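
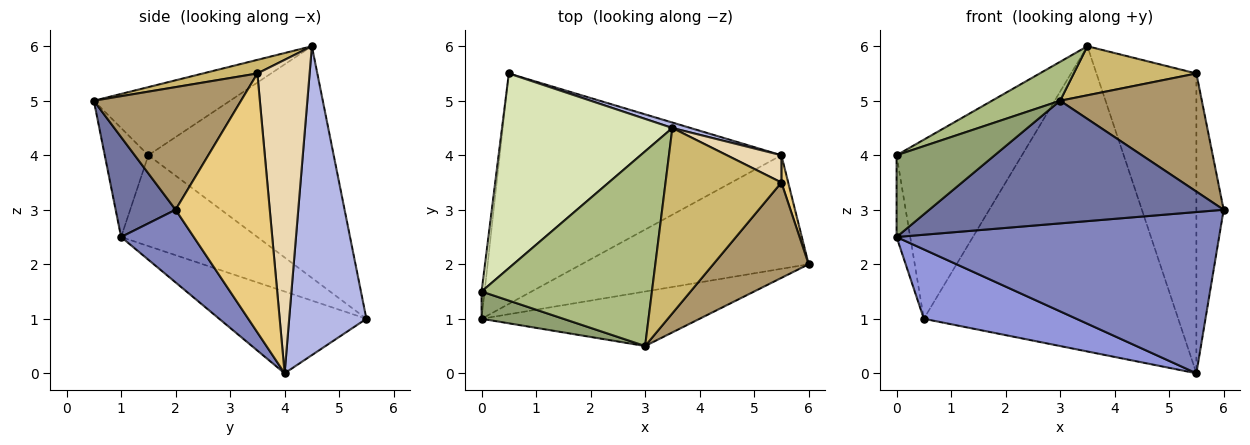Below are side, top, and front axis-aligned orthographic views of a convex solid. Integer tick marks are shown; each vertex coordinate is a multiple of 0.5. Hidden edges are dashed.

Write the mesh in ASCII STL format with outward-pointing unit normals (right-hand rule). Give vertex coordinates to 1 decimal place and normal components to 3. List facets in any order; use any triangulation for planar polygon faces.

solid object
 facet normal 0.183 -0.898 -0.399
  outer loop
   vertex 3.0 0.5 5.0
   vertex 0.0 1.0 2.5
   vertex 6.0 2.0 3.0
  endloop
 endfacet
 facet normal 0.181 -0.804 -0.566
  outer loop
   vertex 5.5 4.0 0.0
   vertex 6.0 2.0 3.0
   vertex 0.0 1.0 2.5
  endloop
 endfacet
 facet normal -0.268 -0.278 -0.923
  outer loop
   vertex 5.5 4.0 0.0
   vertex 0.0 1.0 2.5
   vertex 0.5 5.5 1.0
  endloop
 endfacet
 facet normal 0.290 0.957 0.017
  outer loop
   vertex 5.5 4.0 0.0
   vertex 0.5 5.5 1.0
   vertex 3.5 4.5 6.0
  endloop
 endfacet
 facet normal -0.389 -0.874 0.291
  outer loop
   vertex 0.0 1.5 4.0
   vertex 0.0 1.0 2.5
   vertex 3.0 0.5 5.0
  endloop
 endfacet
 facet normal -0.365 -0.183 0.913
  outer loop
   vertex 0.0 1.5 4.0
   vertex 3.0 0.5 5.0
   vertex 3.5 4.5 6.0
  endloop
 endfacet
 facet normal -0.994 0.099 -0.033
  outer loop
   vertex 0.0 1.5 4.0
   vertex 0.5 5.5 1.0
   vertex 0.0 1.0 2.5
  endloop
 endfacet
 facet normal -0.707 0.479 0.520
  outer loop
   vertex 0.0 1.5 4.0
   vertex 3.5 4.5 6.0
   vertex 0.5 5.5 1.0
  endloop
 endfacet
 facet normal 0.628 -0.605 0.489
  outer loop
   vertex 5.5 3.5 5.5
   vertex 3.0 0.5 5.0
   vertex 6.0 2.0 3.0
  endloop
 endfacet
 facet normal 0.113 -0.254 0.961
  outer loop
   vertex 5.5 3.5 5.5
   vertex 3.5 4.5 6.0
   vertex 3.0 0.5 5.0
  endloop
 endfacet
 facet normal 0.960 0.278 0.025
  outer loop
   vertex 5.5 3.5 5.5
   vertex 6.0 2.0 3.0
   vertex 5.5 4.0 0.0
  endloop
 endfacet
 facet normal 0.462 0.883 0.080
  outer loop
   vertex 5.5 3.5 5.5
   vertex 5.5 4.0 0.0
   vertex 3.5 4.5 6.0
  endloop
 endfacet
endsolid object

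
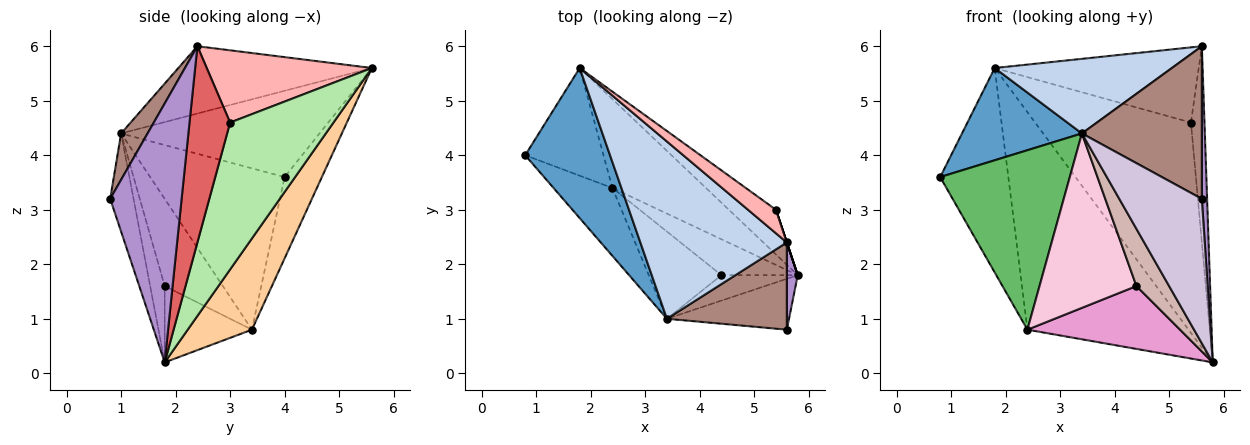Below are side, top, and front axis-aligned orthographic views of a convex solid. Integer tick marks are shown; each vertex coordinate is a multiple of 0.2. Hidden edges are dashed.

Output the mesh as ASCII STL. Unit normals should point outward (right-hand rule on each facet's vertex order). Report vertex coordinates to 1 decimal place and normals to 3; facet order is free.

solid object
 facet normal -0.655 -0.396 0.644
  outer loop
   vertex 3.4 1.0 4.4
   vertex 1.8 5.6 5.6
   vertex 0.8 4.0 3.6
  endloop
 endfacet
 facet normal -0.390 -0.357 0.849
  outer loop
   vertex 3.4 1.0 4.4
   vertex 5.6 2.4 6.0
   vertex 1.8 5.6 5.6
  endloop
 endfacet
 facet normal -0.435 0.797 -0.419
  outer loop
   vertex 2.4 3.4 0.8
   vertex 0.8 4.0 3.6
   vertex 1.8 5.6 5.6
  endloop
 endfacet
 facet normal 0.346 0.869 -0.355
  outer loop
   vertex 2.4 3.4 0.8
   vertex 1.8 5.6 5.6
   vertex 5.8 1.8 0.2
  endloop
 endfacet
 facet normal -0.696 -0.671 -0.254
  outer loop
   vertex 2.4 3.4 0.8
   vertex 3.4 1.0 4.4
   vertex 0.8 4.0 3.6
  endloop
 endfacet
 facet normal 0.544 0.821 -0.174
  outer loop
   vertex 5.4 3.0 4.6
   vertex 5.8 1.8 0.2
   vertex 1.8 5.6 5.6
  endloop
 endfacet
 facet normal 0.949 0.316 0.000
  outer loop
   vertex 5.4 3.0 4.6
   vertex 5.6 2.4 6.0
   vertex 5.8 1.8 0.2
  endloop
 endfacet
 facet normal 0.611 0.755 0.236
  outer loop
   vertex 5.4 3.0 4.6
   vertex 1.8 5.6 5.6
   vertex 5.6 2.4 6.0
  endloop
 endfacet
 facet normal 0.996 -0.073 0.042
  outer loop
   vertex 5.6 0.8 3.2
   vertex 5.8 1.8 0.2
   vertex 5.6 2.4 6.0
  endloop
 endfacet
 facet normal -0.258 -0.911 -0.321
  outer loop
   vertex 5.6 0.8 3.2
   vertex 3.4 1.0 4.4
   vertex 5.8 1.8 0.2
  endloop
 endfacet
 facet normal 0.188 -0.853 0.487
  outer loop
   vertex 5.6 0.8 3.2
   vertex 5.6 2.4 6.0
   vertex 3.4 1.0 4.4
  endloop
 endfacet
 facet normal -0.376 -0.847 -0.376
  outer loop
   vertex 4.4 1.8 1.6
   vertex 5.8 1.8 0.2
   vertex 3.4 1.0 4.4
  endloop
 endfacet
 facet normal -0.444 -0.778 -0.444
  outer loop
   vertex 4.4 1.8 1.6
   vertex 2.4 3.4 0.8
   vertex 5.8 1.8 0.2
  endloop
 endfacet
 facet normal -0.473 -0.788 -0.394
  outer loop
   vertex 4.4 1.8 1.6
   vertex 3.4 1.0 4.4
   vertex 2.4 3.4 0.8
  endloop
 endfacet
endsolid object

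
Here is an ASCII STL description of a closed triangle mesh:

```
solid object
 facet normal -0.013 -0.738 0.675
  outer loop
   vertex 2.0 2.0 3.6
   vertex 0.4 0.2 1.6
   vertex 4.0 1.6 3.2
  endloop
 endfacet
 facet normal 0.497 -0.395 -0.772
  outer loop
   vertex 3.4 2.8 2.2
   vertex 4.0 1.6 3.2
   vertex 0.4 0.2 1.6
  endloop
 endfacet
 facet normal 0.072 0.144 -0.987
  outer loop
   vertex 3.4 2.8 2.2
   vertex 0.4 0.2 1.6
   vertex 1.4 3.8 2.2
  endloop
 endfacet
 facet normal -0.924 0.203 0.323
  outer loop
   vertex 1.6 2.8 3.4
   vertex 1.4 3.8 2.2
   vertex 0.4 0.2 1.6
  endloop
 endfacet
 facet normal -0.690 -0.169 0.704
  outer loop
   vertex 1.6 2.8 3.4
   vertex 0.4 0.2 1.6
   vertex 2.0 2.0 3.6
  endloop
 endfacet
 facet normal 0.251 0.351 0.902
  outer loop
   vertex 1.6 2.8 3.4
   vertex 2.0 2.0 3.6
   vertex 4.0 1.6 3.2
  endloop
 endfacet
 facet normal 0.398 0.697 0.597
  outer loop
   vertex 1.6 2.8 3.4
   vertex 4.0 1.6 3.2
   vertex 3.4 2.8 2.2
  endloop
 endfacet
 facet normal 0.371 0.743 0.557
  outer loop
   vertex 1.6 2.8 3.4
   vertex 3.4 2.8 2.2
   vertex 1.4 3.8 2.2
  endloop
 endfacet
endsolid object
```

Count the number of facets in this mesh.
8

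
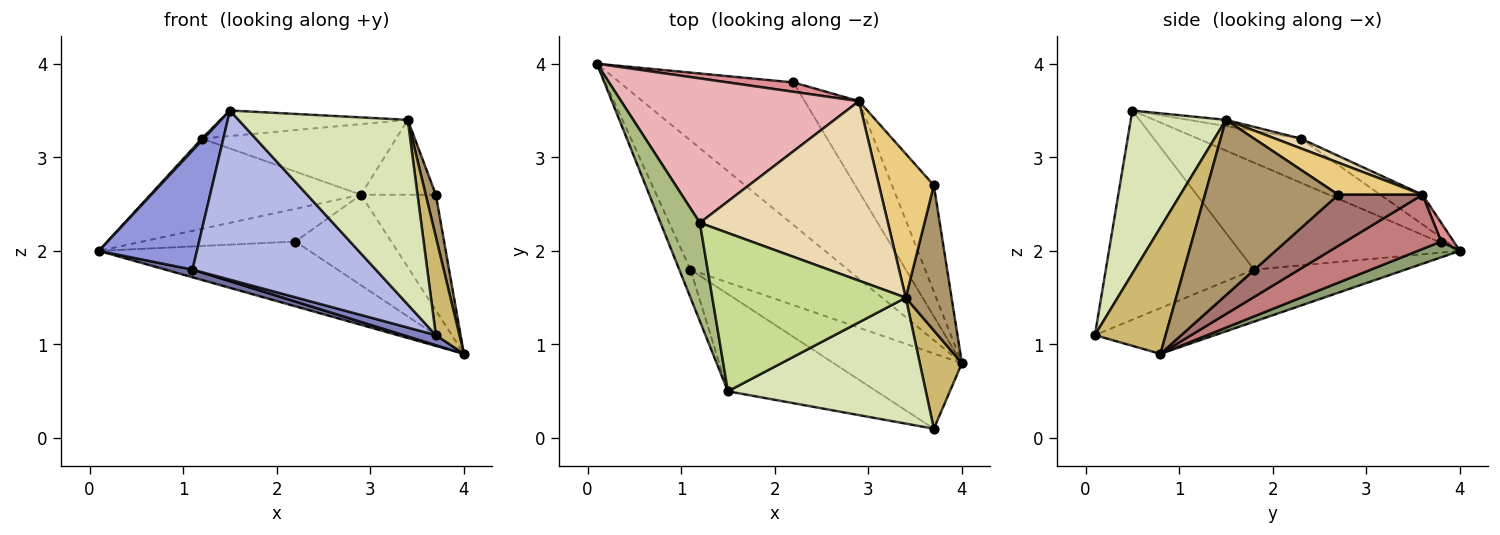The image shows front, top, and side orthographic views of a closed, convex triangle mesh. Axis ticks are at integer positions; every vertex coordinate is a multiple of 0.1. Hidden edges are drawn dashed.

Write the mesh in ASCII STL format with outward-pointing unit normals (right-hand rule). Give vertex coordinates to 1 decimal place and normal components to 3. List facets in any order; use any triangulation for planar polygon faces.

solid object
 facet normal -0.314 -0.056 -0.948
  outer loop
   vertex 1.1 1.8 1.8
   vertex 0.1 4.0 2.0
   vertex 4.0 0.8 0.9
  endloop
 endfacet
 facet normal -0.333 -0.124 -0.935
  outer loop
   vertex 1.1 1.8 1.8
   vertex 4.0 0.8 0.9
   vertex 3.7 0.1 1.1
  endloop
 endfacet
 facet normal -0.909 -0.405 -0.095
  outer loop
   vertex 1.1 1.8 1.8
   vertex 1.5 0.5 3.5
   vertex 0.1 4.0 2.0
  endloop
 endfacet
 facet normal -0.574 -0.710 -0.408
  outer loop
   vertex 1.1 1.8 1.8
   vertex 3.7 0.1 1.1
   vertex 1.5 0.5 3.5
  endloop
 endfacet
 facet normal 0.082 0.412 -0.907
  outer loop
   vertex 2.2 3.8 2.1
   vertex 4.0 0.8 0.9
   vertex 0.1 4.0 2.0
  endloop
 endfacet
 facet normal -0.747 -0.014 0.665
  outer loop
   vertex 1.2 2.3 3.2
   vertex 0.1 4.0 2.0
   vertex 1.5 0.5 3.5
  endloop
 endfacet
 facet normal -0.032 0.159 0.987
  outer loop
   vertex 3.4 1.5 3.4
   vertex 1.2 2.3 3.2
   vertex 1.5 0.5 3.5
  endloop
 endfacet
 facet normal 0.421 -0.749 0.511
  outer loop
   vertex 3.4 1.5 3.4
   vertex 1.5 0.5 3.5
   vertex 3.7 0.1 1.1
  endloop
 endfacet
 facet normal 0.965 -0.073 0.252
  outer loop
   vertex 3.4 1.5 3.4
   vertex 4.0 0.8 0.9
   vertex 3.7 2.7 2.6
  endloop
 endfacet
 facet normal 0.905 -0.302 0.302
  outer loop
   vertex 3.4 1.5 3.4
   vertex 3.7 0.1 1.1
   vertex 4.0 0.8 0.9
  endloop
 endfacet
 facet normal 0.461 0.410 0.787
  outer loop
   vertex 2.9 3.6 2.6
   vertex 3.4 1.5 3.4
   vertex 3.7 2.7 2.6
  endloop
 endfacet
 facet normal 0.048 0.366 0.929
  outer loop
   vertex 2.9 3.6 2.6
   vertex 1.2 2.3 3.2
   vertex 3.4 1.5 3.4
  endloop
 endfacet
 facet normal 0.638 0.567 -0.521
  outer loop
   vertex 2.9 3.6 2.6
   vertex 3.7 2.7 2.6
   vertex 4.0 0.8 0.9
  endloop
 endfacet
 facet normal 0.577 0.577 -0.577
  outer loop
   vertex 2.9 3.6 2.6
   vertex 4.0 0.8 0.9
   vertex 2.2 3.8 2.1
  endloop
 endfacet
 facet normal 0.078 0.959 0.274
  outer loop
   vertex 2.9 3.6 2.6
   vertex 2.2 3.8 2.1
   vertex 0.1 4.0 2.0
  endloop
 endfacet
 facet normal -0.105 0.527 0.843
  outer loop
   vertex 2.9 3.6 2.6
   vertex 0.1 4.0 2.0
   vertex 1.2 2.3 3.2
  endloop
 endfacet
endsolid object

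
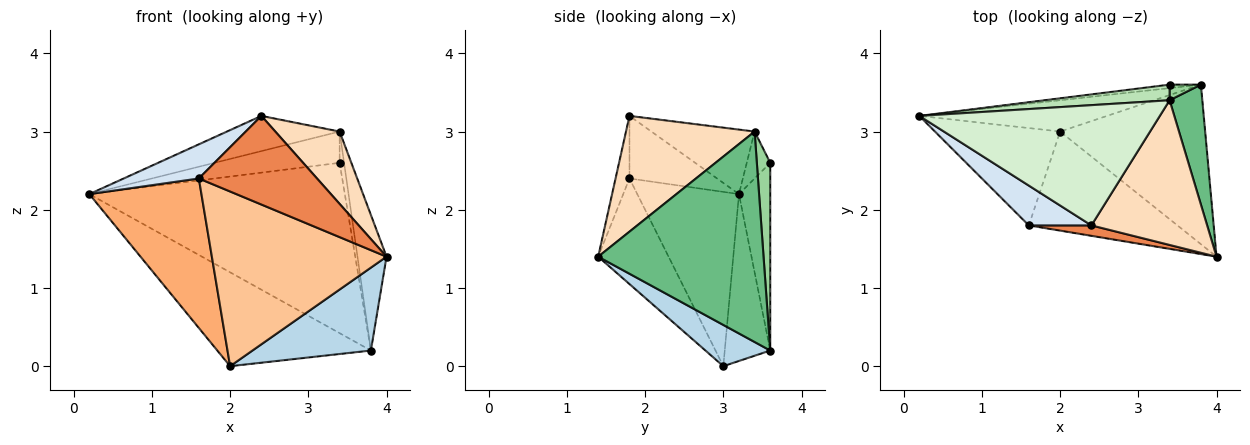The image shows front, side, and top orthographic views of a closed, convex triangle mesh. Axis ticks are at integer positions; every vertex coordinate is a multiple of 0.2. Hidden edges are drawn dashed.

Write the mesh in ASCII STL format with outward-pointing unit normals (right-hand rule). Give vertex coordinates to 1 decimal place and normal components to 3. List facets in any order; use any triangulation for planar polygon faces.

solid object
 facet normal -0.122 0.992 -0.020
  outer loop
   vertex 3.8 3.6 0.2
   vertex 0.2 3.2 2.2
   vertex 3.4 3.6 2.6
  endloop
 endfacet
 facet normal -0.271 0.913 -0.304
  outer loop
   vertex 3.8 3.6 0.2
   vertex 2.0 3.0 0.0
   vertex 0.2 3.2 2.2
  endloop
 endfacet
 facet normal 0.245 -0.447 -0.860
  outer loop
   vertex 3.8 3.6 0.2
   vertex 4.0 1.4 1.4
   vertex 2.0 3.0 0.0
  endloop
 endfacet
 facet normal -0.605 -0.518 0.605
  outer loop
   vertex 1.6 1.8 2.4
   vertex 2.4 1.8 3.2
   vertex 0.2 3.2 2.2
  endloop
 endfacet
 facet normal -0.116 -0.986 0.116
  outer loop
   vertex 1.6 1.8 2.4
   vertex 4.0 1.4 1.4
   vertex 2.4 1.8 3.2
  endloop
 endfacet
 facet normal -0.605 -0.667 -0.434
  outer loop
   vertex 1.6 1.8 2.4
   vertex 0.2 3.2 2.2
   vertex 2.0 3.0 0.0
  endloop
 endfacet
 facet normal -0.331 -0.821 -0.466
  outer loop
   vertex 1.6 1.8 2.4
   vertex 2.0 3.0 0.0
   vertex 4.0 1.4 1.4
  endloop
 endfacet
 facet normal 0.667 -0.333 0.667
  outer loop
   vertex 3.4 3.4 3.0
   vertex 2.4 1.8 3.2
   vertex 4.0 1.4 1.4
  endloop
 endfacet
 facet normal 0.974 0.171 0.151
  outer loop
   vertex 3.4 3.4 3.0
   vertex 4.0 1.4 1.4
   vertex 3.8 3.6 0.2
  endloop
 endfacet
 facet normal 0.937 0.312 0.156
  outer loop
   vertex 3.4 3.4 3.0
   vertex 3.8 3.6 0.2
   vertex 3.4 3.6 2.6
  endloop
 endfacet
 facet normal -0.165 0.882 0.441
  outer loop
   vertex 3.4 3.4 3.0
   vertex 3.4 3.6 2.6
   vertex 0.2 3.2 2.2
  endloop
 endfacet
 facet normal -0.249 0.272 0.929
  outer loop
   vertex 3.4 3.4 3.0
   vertex 0.2 3.2 2.2
   vertex 2.4 1.8 3.2
  endloop
 endfacet
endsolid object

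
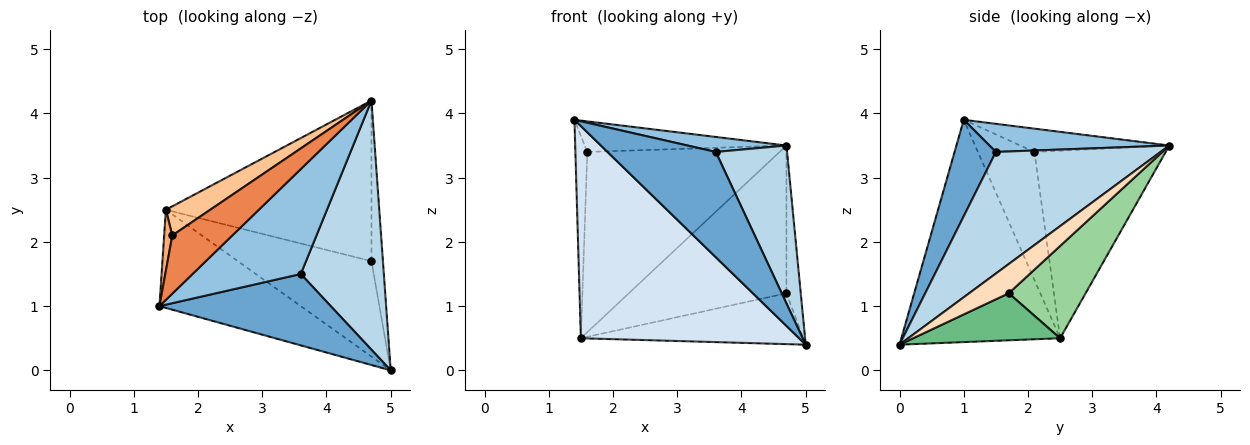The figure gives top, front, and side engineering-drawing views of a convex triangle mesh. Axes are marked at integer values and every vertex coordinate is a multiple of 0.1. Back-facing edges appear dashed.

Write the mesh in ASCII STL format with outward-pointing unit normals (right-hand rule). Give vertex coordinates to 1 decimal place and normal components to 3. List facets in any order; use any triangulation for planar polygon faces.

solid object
 facet normal 0.301 -0.789 0.535
  outer loop
   vertex 3.6 1.5 3.4
   vertex 1.4 1.0 3.9
   vertex 5.0 0.0 0.4
  endloop
 endfacet
 facet normal 0.249 -0.137 0.959
  outer loop
   vertex 3.6 1.5 3.4
   vertex 4.7 4.2 3.5
   vertex 1.4 1.0 3.9
  endloop
 endfacet
 facet normal 0.778 -0.336 0.531
  outer loop
   vertex 3.6 1.5 3.4
   vertex 5.0 0.0 0.4
   vertex 4.7 4.2 3.5
  endloop
 endfacet
 facet normal -0.551 -0.757 -0.350
  outer loop
   vertex 1.5 2.5 0.5
   vertex 5.0 0.0 0.4
   vertex 1.4 1.0 3.9
  endloop
 endfacet
 facet normal -0.325 0.440 0.837
  outer loop
   vertex 1.6 2.1 3.4
   vertex 1.4 1.0 3.9
   vertex 4.7 4.2 3.5
  endloop
 endfacet
 facet normal -0.977 0.206 0.062
  outer loop
   vertex 1.6 2.1 3.4
   vertex 1.5 2.5 0.5
   vertex 1.4 1.0 3.9
  endloop
 endfacet
 facet normal -0.559 0.819 0.132
  outer loop
   vertex 1.6 2.1 3.4
   vertex 4.7 4.2 3.5
   vertex 1.5 2.5 0.5
  endloop
 endfacet
 facet normal 0.882 0.319 -0.346
  outer loop
   vertex 4.7 1.7 1.2
   vertex 4.7 4.2 3.5
   vertex 5.0 0.0 0.4
  endloop
 endfacet
 facet normal 0.297 0.449 -0.843
  outer loop
   vertex 4.7 1.7 1.2
   vertex 5.0 0.0 0.4
   vertex 1.5 2.5 0.5
  endloop
 endfacet
 facet normal 0.314 0.643 -0.699
  outer loop
   vertex 4.7 1.7 1.2
   vertex 1.5 2.5 0.5
   vertex 4.7 4.2 3.5
  endloop
 endfacet
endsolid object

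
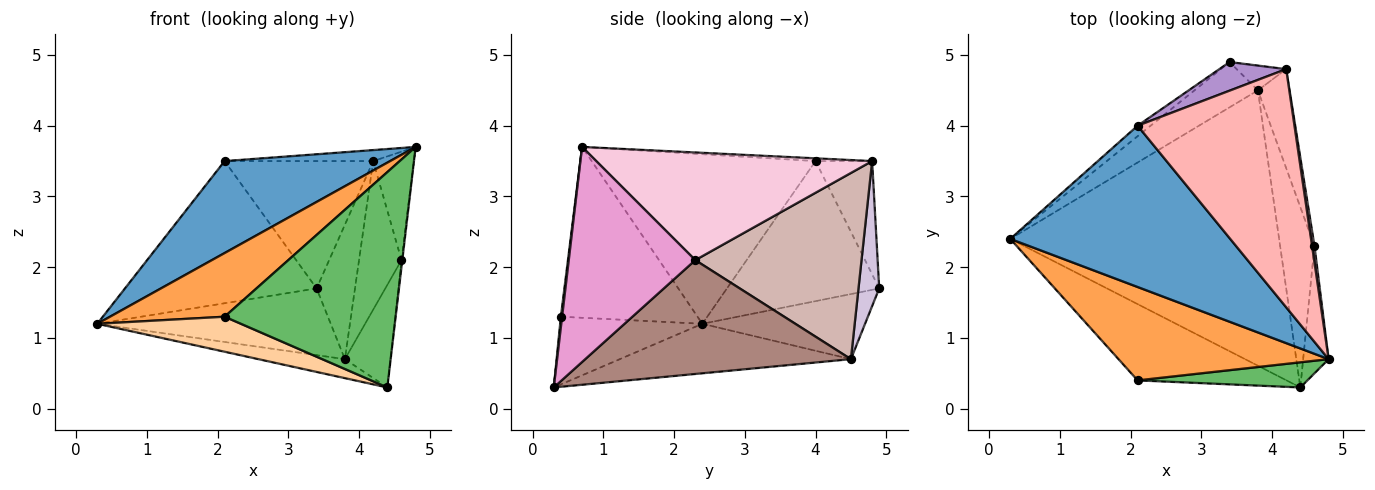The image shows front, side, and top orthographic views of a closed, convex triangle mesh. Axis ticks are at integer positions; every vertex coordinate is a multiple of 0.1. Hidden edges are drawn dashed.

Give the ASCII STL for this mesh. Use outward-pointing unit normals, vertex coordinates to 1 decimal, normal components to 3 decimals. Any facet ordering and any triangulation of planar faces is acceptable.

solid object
 facet normal -0.556 -0.412 0.722
  outer loop
   vertex 2.1 4.0 3.5
   vertex 0.3 2.4 1.2
   vertex 4.8 0.7 3.7
  endloop
 endfacet
 facet normal -0.621 0.782 -0.058
  outer loop
   vertex 2.1 4.0 3.5
   vertex 3.4 4.9 1.7
   vertex 0.3 2.4 1.2
  endloop
 endfacet
 facet normal -0.558 -0.468 0.686
  outer loop
   vertex 2.1 0.4 1.3
   vertex 4.8 0.7 3.7
   vertex 0.3 2.4 1.2
  endloop
 endfacet
 facet normal -0.382 -0.386 -0.840
  outer loop
   vertex 2.1 0.4 1.3
   vertex 0.3 2.4 1.2
   vertex 4.4 0.3 0.3
  endloop
 endfacet
 facet normal 0.007 -0.993 0.116
  outer loop
   vertex 2.1 0.4 1.3
   vertex 4.4 0.3 0.3
   vertex 4.8 0.7 3.7
  endloop
 endfacet
 facet normal -0.500 0.717 -0.487
  outer loop
   vertex 3.8 4.5 0.7
   vertex 0.3 2.4 1.2
   vertex 3.4 4.9 1.7
  endloop
 endfacet
 facet normal -0.181 0.068 -0.981
  outer loop
   vertex 3.8 4.5 0.7
   vertex 4.4 0.3 0.3
   vertex 0.3 2.4 1.2
  endloop
 endfacet
 facet normal -0.018 0.046 0.999
  outer loop
   vertex 4.2 4.8 3.5
   vertex 2.1 4.0 3.5
   vertex 4.8 0.7 3.7
  endloop
 endfacet
 facet normal -0.348 0.915 0.206
  outer loop
   vertex 4.2 4.8 3.5
   vertex 3.4 4.9 1.7
   vertex 2.1 4.0 3.5
  endloop
 endfacet
 facet normal 0.469 0.869 -0.160
  outer loop
   vertex 4.2 4.8 3.5
   vertex 3.8 4.5 0.7
   vertex 3.4 4.9 1.7
  endloop
 endfacet
 facet normal 0.945 0.162 -0.285
  outer loop
   vertex 4.6 2.3 2.1
   vertex 4.4 0.3 0.3
   vertex 3.8 4.5 0.7
  endloop
 endfacet
 facet normal 0.956 0.244 -0.163
  outer loop
   vertex 4.6 2.3 2.1
   vertex 3.8 4.5 0.7
   vertex 4.2 4.8 3.5
  endloop
 endfacet
 facet normal 0.993 0.007 -0.118
  outer loop
   vertex 4.6 2.3 2.1
   vertex 4.8 0.7 3.7
   vertex 4.4 0.3 0.3
  endloop
 endfacet
 facet normal 0.989 0.146 0.022
  outer loop
   vertex 4.6 2.3 2.1
   vertex 4.2 4.8 3.5
   vertex 4.8 0.7 3.7
  endloop
 endfacet
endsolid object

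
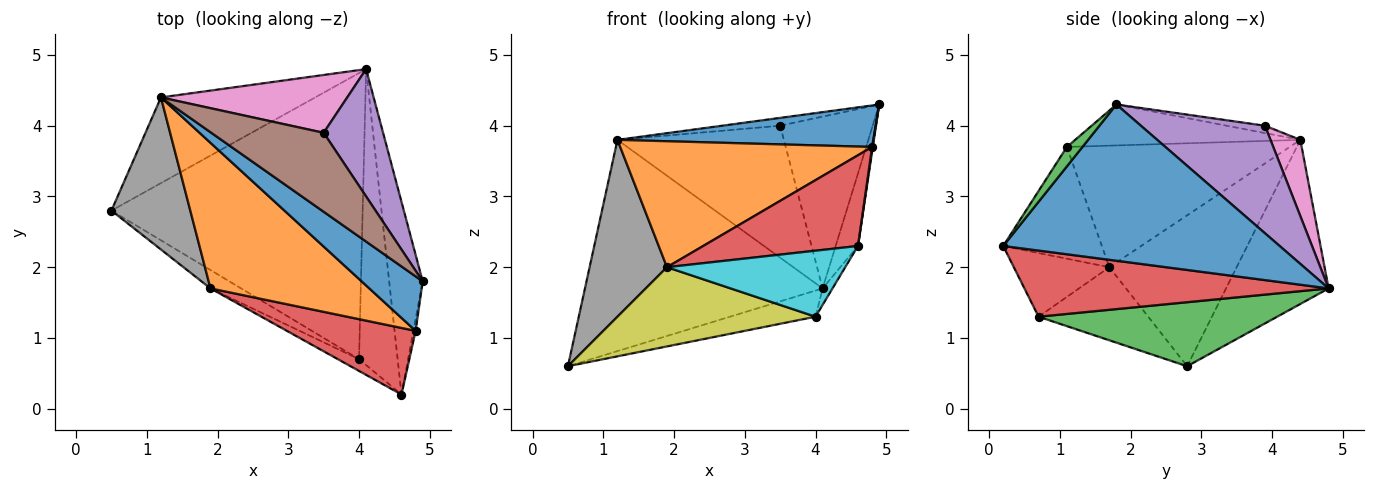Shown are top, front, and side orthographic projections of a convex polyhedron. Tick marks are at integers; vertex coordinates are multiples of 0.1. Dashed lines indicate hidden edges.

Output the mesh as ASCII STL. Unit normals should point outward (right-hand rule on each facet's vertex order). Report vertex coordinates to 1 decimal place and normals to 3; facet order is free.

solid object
 facet normal 0.975 0.079 -0.209
  outer loop
   vertex 4.6 0.2 2.3
   vertex 4.1 4.8 1.7
   vertex 4.9 1.8 4.3
  endloop
 endfacet
 facet normal -0.371 0.860 -0.349
  outer loop
   vertex 1.2 4.4 3.8
   vertex 4.1 4.8 1.7
   vertex 0.5 2.8 0.6
  endloop
 endfacet
 facet normal 0.246 0.088 -0.965
  outer loop
   vertex 4.0 0.7 1.3
   vertex 0.5 2.8 0.6
   vertex 4.1 4.8 1.7
  endloop
 endfacet
 facet normal 0.863 0.028 -0.504
  outer loop
   vertex 4.0 0.7 1.3
   vertex 4.1 4.8 1.7
   vertex 4.6 0.2 2.3
  endloop
 endfacet
 facet normal 0.733 0.547 0.405
  outer loop
   vertex 3.5 3.9 4.0
   vertex 4.9 1.8 4.3
   vertex 4.1 4.8 1.7
  endloop
 endfacet
 facet normal -0.065 0.099 0.993
  outer loop
   vertex 3.5 3.9 4.0
   vertex 1.2 4.4 3.8
   vertex 4.9 1.8 4.3
  endloop
 endfacet
 facet normal 0.162 0.904 0.396
  outer loop
   vertex 3.5 3.9 4.0
   vertex 4.1 4.8 1.7
   vertex 1.2 4.4 3.8
  endloop
 endfacet
 facet normal -0.780 -0.474 0.408
  outer loop
   vertex 1.9 1.7 2.0
   vertex 1.2 4.4 3.8
   vertex 0.5 2.8 0.6
  endloop
 endfacet
 facet normal -0.475 -0.857 -0.199
  outer loop
   vertex 1.9 1.7 2.0
   vertex 0.5 2.8 0.6
   vertex 4.0 0.7 1.3
  endloop
 endfacet
 facet normal -0.466 -0.871 -0.155
  outer loop
   vertex 1.9 1.7 2.0
   vertex 4.0 0.7 1.3
   vertex 4.6 0.2 2.3
  endloop
 endfacet
 facet normal -0.471 -0.535 0.702
  outer loop
   vertex 4.8 1.1 3.7
   vertex 4.9 1.8 4.3
   vertex 1.2 4.4 3.8
  endloop
 endfacet
 facet normal -0.501 -0.566 0.655
  outer loop
   vertex 4.8 1.1 3.7
   vertex 1.2 4.4 3.8
   vertex 1.9 1.7 2.0
  endloop
 endfacet
 facet normal 0.993 -0.045 -0.113
  outer loop
   vertex 4.8 1.1 3.7
   vertex 4.6 0.2 2.3
   vertex 4.9 1.8 4.3
  endloop
 endfacet
 facet normal -0.457 -0.717 0.526
  outer loop
   vertex 4.8 1.1 3.7
   vertex 1.9 1.7 2.0
   vertex 4.6 0.2 2.3
  endloop
 endfacet
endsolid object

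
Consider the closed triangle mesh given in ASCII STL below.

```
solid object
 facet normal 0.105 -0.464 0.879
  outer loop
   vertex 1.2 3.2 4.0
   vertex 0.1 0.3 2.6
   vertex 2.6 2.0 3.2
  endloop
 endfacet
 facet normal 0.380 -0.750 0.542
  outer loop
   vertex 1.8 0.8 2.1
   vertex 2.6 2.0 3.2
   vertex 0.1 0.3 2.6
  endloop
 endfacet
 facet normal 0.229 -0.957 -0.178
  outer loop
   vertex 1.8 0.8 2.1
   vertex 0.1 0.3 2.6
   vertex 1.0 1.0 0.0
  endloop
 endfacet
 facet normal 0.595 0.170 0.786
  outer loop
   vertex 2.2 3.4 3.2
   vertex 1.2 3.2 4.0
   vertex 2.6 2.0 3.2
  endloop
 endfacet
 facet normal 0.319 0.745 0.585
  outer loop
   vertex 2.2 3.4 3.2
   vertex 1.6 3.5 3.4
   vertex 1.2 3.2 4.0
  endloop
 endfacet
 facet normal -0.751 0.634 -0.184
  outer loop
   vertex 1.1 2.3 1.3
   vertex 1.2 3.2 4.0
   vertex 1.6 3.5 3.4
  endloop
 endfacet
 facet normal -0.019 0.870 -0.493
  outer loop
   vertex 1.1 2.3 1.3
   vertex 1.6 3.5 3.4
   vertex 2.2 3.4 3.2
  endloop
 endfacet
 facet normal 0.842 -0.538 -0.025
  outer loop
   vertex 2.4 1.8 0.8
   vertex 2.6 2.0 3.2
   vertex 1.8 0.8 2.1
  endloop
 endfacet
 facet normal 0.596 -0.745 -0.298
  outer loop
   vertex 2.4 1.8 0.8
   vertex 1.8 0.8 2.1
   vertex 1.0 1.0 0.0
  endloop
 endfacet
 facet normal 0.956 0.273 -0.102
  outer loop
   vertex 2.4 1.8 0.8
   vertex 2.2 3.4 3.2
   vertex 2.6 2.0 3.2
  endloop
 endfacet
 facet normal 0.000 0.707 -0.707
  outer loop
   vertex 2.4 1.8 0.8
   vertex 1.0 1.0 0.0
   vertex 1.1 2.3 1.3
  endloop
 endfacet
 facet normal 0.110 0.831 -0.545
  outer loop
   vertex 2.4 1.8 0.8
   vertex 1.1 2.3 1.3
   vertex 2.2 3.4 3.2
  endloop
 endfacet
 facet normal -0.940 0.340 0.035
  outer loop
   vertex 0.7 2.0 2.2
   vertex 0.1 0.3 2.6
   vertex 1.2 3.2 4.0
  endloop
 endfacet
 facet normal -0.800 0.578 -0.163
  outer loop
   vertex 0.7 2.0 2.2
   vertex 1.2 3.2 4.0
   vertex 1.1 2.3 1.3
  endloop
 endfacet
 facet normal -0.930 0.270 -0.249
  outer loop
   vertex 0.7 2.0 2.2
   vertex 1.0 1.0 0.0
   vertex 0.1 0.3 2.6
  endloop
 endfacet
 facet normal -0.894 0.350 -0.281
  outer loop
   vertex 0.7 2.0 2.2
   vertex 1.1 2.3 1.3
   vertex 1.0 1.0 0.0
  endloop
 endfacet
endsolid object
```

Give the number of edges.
24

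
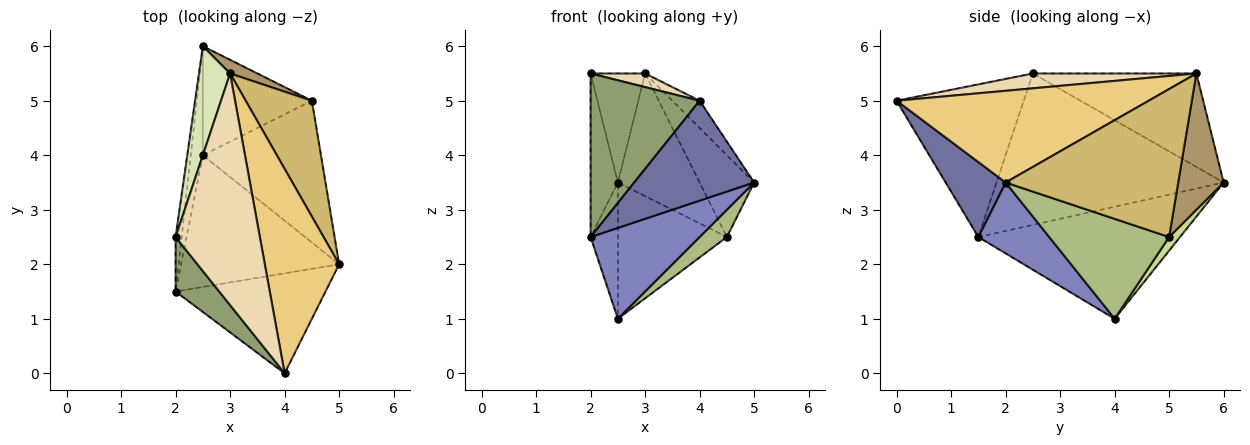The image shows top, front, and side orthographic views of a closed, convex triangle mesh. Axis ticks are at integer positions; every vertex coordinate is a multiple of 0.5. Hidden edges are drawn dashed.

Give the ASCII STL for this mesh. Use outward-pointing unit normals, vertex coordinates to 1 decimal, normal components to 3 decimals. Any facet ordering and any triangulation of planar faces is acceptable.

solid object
 facet normal 0.333 -0.667 -0.667
  outer loop
   vertex 4.0 0.0 5.0
   vertex 2.0 1.5 2.5
   vertex 5.0 2.0 3.5
  endloop
 endfacet
 facet normal 0.346 -0.533 -0.772
  outer loop
   vertex 2.5 4.0 1.0
   vertex 5.0 2.0 3.5
   vertex 2.0 1.5 2.5
  endloop
 endfacet
 facet normal -0.985 0.133 -0.107
  outer loop
   vertex 2.5 4.0 1.0
   vertex 2.0 1.5 2.5
   vertex 2.5 6.0 3.5
  endloop
 endfacet
 facet normal -0.992 0.119 -0.040
  outer loop
   vertex 2.0 2.5 5.5
   vertex 2.5 6.0 3.5
   vertex 2.0 1.5 2.5
  endloop
 endfacet
 facet normal -0.742 -0.636 0.212
  outer loop
   vertex 2.0 2.5 5.5
   vertex 2.0 1.5 2.5
   vertex 4.0 0.0 5.0
  endloop
 endfacet
 facet normal 0.639 -0.145 -0.755
  outer loop
   vertex 4.5 5.0 2.5
   vertex 5.0 2.0 3.5
   vertex 2.5 4.0 1.0
  endloop
 endfacet
 facet normal 0.078 0.778 -0.623
  outer loop
   vertex 4.5 5.0 2.5
   vertex 2.5 4.0 1.0
   vertex 2.5 6.0 3.5
  endloop
 endfacet
 facet normal -0.905 0.302 0.302
  outer loop
   vertex 3.0 5.5 5.5
   vertex 2.5 6.0 3.5
   vertex 2.0 2.5 5.5
  endloop
 endfacet
 facet normal 0.483 0.870 0.097
  outer loop
   vertex 3.0 5.5 5.5
   vertex 4.5 5.0 2.5
   vertex 2.5 6.0 3.5
  endloop
 endfacet
 facet normal 0.877 0.277 0.392
  outer loop
   vertex 3.0 5.5 5.5
   vertex 5.0 2.0 3.5
   vertex 4.5 5.0 2.5
  endloop
 endfacet
 facet normal 0.774 0.084 0.628
  outer loop
   vertex 3.0 5.5 5.5
   vertex 4.0 0.0 5.0
   vertex 5.0 2.0 3.5
  endloop
 endfacet
 facet normal 0.173 -0.058 0.983
  outer loop
   vertex 3.0 5.5 5.5
   vertex 2.0 2.5 5.5
   vertex 4.0 0.0 5.0
  endloop
 endfacet
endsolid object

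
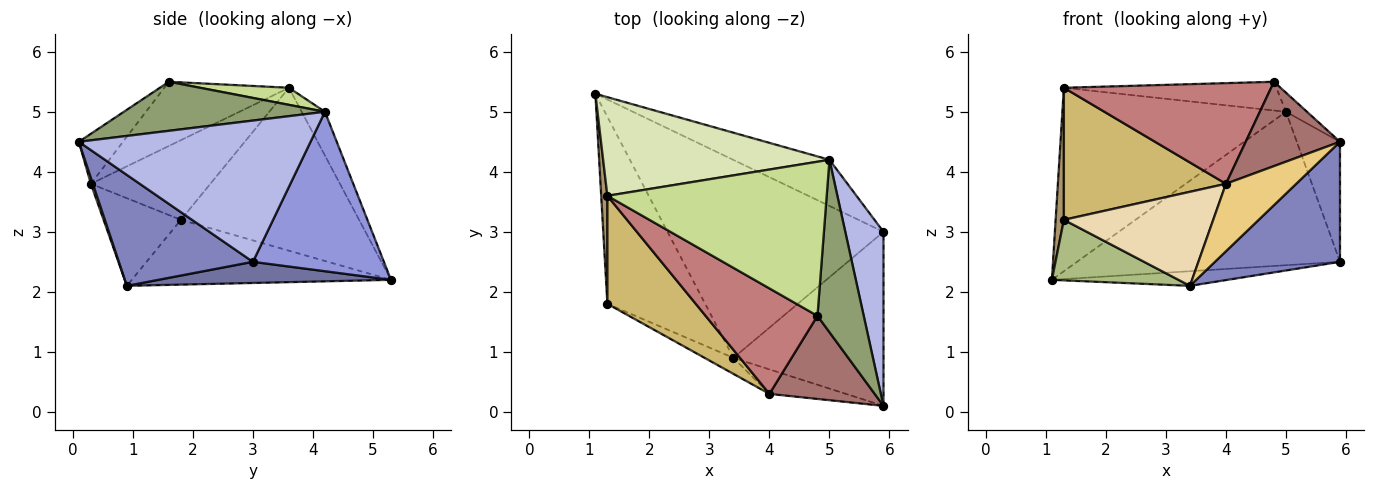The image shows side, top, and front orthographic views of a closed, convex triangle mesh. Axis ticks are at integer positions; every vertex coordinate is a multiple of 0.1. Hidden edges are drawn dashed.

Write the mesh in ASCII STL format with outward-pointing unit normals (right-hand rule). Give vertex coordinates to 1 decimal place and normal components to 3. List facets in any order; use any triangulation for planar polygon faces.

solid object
 facet normal 0.097 0.073 -0.993
  outer loop
   vertex 3.4 0.9 2.1
   vertex 1.1 5.3 2.2
   vertex 5.9 3.0 2.5
  endloop
 endfacet
 facet normal 0.520 -0.485 -0.703
  outer loop
   vertex 5.9 0.1 4.5
   vertex 3.4 0.9 2.1
   vertex 5.9 3.0 2.5
  endloop
 endfacet
 facet normal 0.430 0.864 -0.260
  outer loop
   vertex 5.0 4.2 5.0
   vertex 5.9 3.0 2.5
   vertex 1.1 5.3 2.2
  endloop
 endfacet
 facet normal 0.950 0.177 0.257
  outer loop
   vertex 5.0 4.2 5.0
   vertex 5.9 0.1 4.5
   vertex 5.9 3.0 2.5
  endloop
 endfacet
 facet normal 0.725 0.076 0.684
  outer loop
   vertex 5.0 4.2 5.0
   vertex 4.8 1.6 5.5
   vertex 5.9 0.1 4.5
  endloop
 endfacet
 facet normal -0.533 -0.260 -0.805
  outer loop
   vertex 1.3 1.8 3.2
   vertex 1.1 5.3 2.2
   vertex 3.4 0.9 2.1
  endloop
 endfacet
 facet normal 0.076 0.183 0.980
  outer loop
   vertex 1.3 3.6 5.4
   vertex 4.8 1.6 5.5
   vertex 5.0 4.2 5.0
  endloop
 endfacet
 facet normal -0.091 0.877 0.472
  outer loop
   vertex 1.3 3.6 5.4
   vertex 5.0 4.2 5.0
   vertex 1.1 5.3 2.2
  endloop
 endfacet
 facet normal -0.998 -0.046 0.038
  outer loop
   vertex 1.3 3.6 5.4
   vertex 1.1 5.3 2.2
   vertex 1.3 1.8 3.2
  endloop
 endfacet
 facet normal -0.496 -0.672 0.550
  outer loop
   vertex 4.0 0.3 3.8
   vertex 1.3 3.6 5.4
   vertex 1.3 1.8 3.2
  endloop
 endfacet
 facet normal 0.027 -0.940 -0.341
  outer loop
   vertex 4.0 0.3 3.8
   vertex 3.4 0.9 2.1
   vertex 5.9 0.1 4.5
  endloop
 endfacet
 facet normal -0.455 -0.878 -0.149
  outer loop
   vertex 4.0 0.3 3.8
   vertex 1.3 1.8 3.2
   vertex 3.4 0.9 2.1
  endloop
 endfacet
 facet normal -0.316 -0.676 0.666
  outer loop
   vertex 4.0 0.3 3.8
   vertex 5.9 0.1 4.5
   vertex 4.8 1.6 5.5
  endloop
 endfacet
 facet normal -0.383 -0.638 0.668
  outer loop
   vertex 4.0 0.3 3.8
   vertex 4.8 1.6 5.5
   vertex 1.3 3.6 5.4
  endloop
 endfacet
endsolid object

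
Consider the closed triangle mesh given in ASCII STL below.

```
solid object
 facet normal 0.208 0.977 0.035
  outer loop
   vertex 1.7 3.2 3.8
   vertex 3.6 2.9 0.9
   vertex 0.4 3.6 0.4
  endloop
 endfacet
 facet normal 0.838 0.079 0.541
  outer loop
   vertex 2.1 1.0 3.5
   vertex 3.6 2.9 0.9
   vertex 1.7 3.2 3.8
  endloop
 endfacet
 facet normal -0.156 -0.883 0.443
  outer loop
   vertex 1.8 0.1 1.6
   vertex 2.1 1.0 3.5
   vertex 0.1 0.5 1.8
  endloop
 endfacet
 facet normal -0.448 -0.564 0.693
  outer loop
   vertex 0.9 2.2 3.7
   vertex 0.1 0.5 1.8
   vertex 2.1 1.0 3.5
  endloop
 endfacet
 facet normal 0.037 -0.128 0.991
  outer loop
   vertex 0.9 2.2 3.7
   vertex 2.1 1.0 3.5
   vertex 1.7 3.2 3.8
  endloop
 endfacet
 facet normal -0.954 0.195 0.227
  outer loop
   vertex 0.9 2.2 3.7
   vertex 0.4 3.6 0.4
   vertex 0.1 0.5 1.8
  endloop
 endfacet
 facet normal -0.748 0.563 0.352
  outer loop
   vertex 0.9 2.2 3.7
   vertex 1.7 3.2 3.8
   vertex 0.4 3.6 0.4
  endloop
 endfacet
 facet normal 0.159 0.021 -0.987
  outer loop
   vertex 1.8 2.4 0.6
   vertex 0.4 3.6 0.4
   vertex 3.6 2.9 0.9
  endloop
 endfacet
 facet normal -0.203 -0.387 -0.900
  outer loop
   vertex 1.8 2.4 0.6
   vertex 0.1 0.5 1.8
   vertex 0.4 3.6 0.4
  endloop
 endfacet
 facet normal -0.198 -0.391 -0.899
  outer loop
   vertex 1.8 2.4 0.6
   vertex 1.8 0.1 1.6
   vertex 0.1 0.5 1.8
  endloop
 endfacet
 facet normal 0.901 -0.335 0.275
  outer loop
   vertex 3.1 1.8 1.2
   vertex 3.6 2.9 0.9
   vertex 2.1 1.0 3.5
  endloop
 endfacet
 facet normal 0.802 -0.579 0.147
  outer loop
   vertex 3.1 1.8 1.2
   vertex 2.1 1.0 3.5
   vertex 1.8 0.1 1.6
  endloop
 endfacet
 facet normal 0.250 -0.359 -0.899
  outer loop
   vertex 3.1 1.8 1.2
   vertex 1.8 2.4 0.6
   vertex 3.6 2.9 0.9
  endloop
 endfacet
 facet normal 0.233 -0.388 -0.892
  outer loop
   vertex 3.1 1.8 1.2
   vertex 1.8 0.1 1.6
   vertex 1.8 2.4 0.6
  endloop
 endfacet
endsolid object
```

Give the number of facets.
14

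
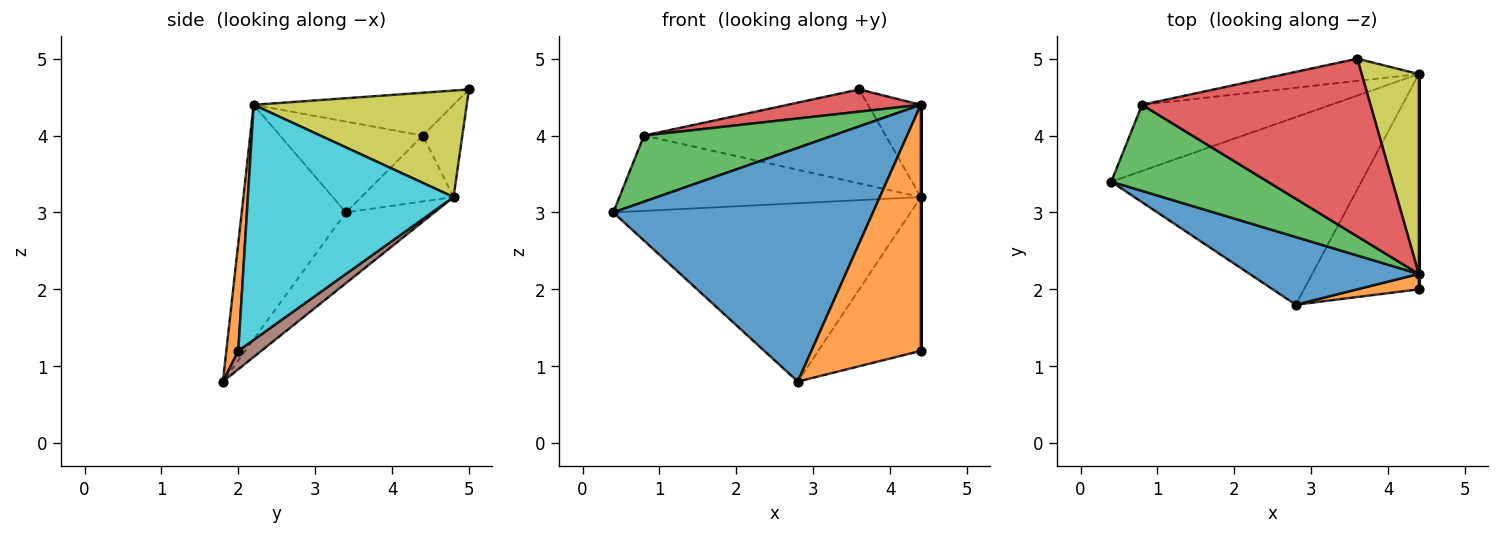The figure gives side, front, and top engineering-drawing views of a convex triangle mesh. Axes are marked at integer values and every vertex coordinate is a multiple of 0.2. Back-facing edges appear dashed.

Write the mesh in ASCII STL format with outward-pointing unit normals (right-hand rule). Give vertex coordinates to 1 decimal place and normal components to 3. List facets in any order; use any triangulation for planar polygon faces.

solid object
 facet normal -0.360 -0.896 0.259
  outer loop
   vertex 2.8 1.8 0.8
   vertex 4.4 2.2 4.4
   vertex 0.4 3.4 3.0
  endloop
 endfacet
 facet normal 0.109 -0.992 0.062
  outer loop
   vertex 4.4 2.0 1.2
   vertex 4.4 2.2 4.4
   vertex 2.8 1.8 0.8
  endloop
 endfacet
 facet normal -0.418 -0.553 0.720
  outer loop
   vertex 0.8 4.4 4.0
   vertex 0.4 3.4 3.0
   vertex 4.4 2.2 4.4
  endloop
 endfacet
 facet normal -0.183 -0.122 0.976
  outer loop
   vertex 0.8 4.4 4.0
   vertex 4.4 2.2 4.4
   vertex 3.6 5.0 4.6
  endloop
 endfacet
 facet normal -0.157 0.961 -0.227
  outer loop
   vertex 4.4 4.8 3.2
   vertex 0.8 4.4 4.0
   vertex 3.6 5.0 4.6
  endloop
 endfacet
 facet normal 0.130 0.576 -0.807
  outer loop
   vertex 4.4 4.8 3.2
   vertex 4.4 2.0 1.2
   vertex 2.8 1.8 0.8
  endloop
 endfacet
 facet normal -0.201 0.675 -0.710
  outer loop
   vertex 4.4 4.8 3.2
   vertex 2.8 1.8 0.8
   vertex 0.4 3.4 3.0
  endloop
 endfacet
 facet normal -0.224 0.732 -0.643
  outer loop
   vertex 4.4 4.8 3.2
   vertex 0.4 3.4 3.0
   vertex 0.8 4.4 4.0
  endloop
 endfacet
 facet normal 0.861 0.213 0.462
  outer loop
   vertex 4.4 4.8 3.2
   vertex 3.6 5.0 4.6
   vertex 4.4 2.2 4.4
  endloop
 endfacet
 facet normal 1.000 0.000 0.000
  outer loop
   vertex 4.4 4.8 3.2
   vertex 4.4 2.2 4.4
   vertex 4.4 2.0 1.2
  endloop
 endfacet
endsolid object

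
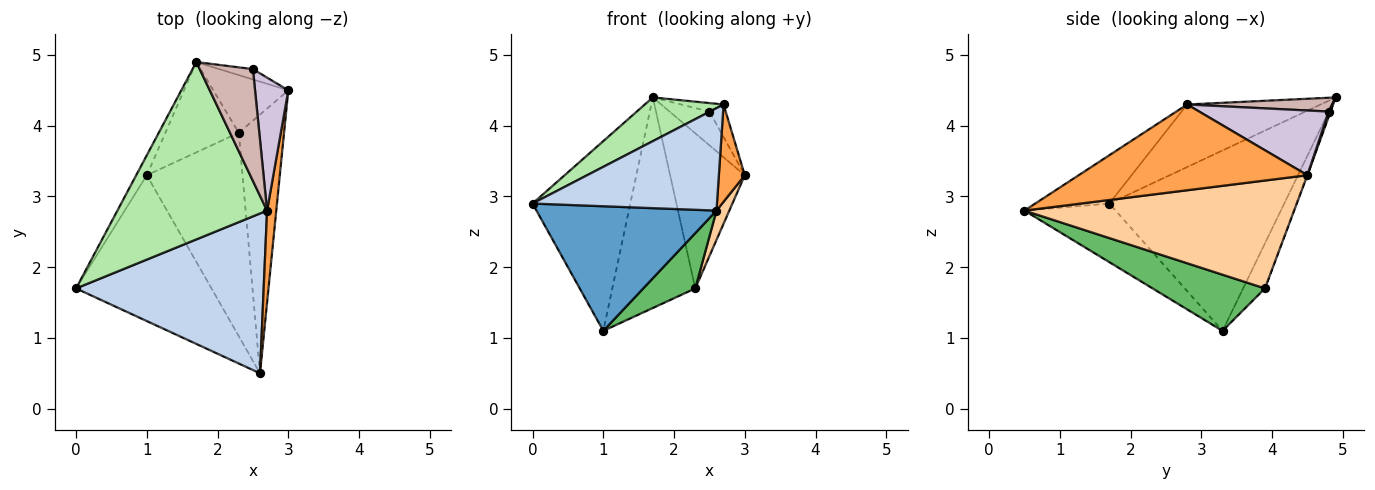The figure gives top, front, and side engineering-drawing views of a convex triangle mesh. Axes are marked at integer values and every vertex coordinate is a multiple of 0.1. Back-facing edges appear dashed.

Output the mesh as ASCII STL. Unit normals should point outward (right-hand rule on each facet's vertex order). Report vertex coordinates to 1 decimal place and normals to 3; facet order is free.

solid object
 facet normal -0.313 -0.617 -0.722
  outer loop
   vertex 1.0 3.3 1.1
   vertex 2.6 0.5 2.8
   vertex 0.0 1.7 2.9
  endloop
 endfacet
 facet normal -0.212 -0.527 0.823
  outer loop
   vertex 2.7 2.8 4.3
   vertex 0.0 1.7 2.9
   vertex 2.6 0.5 2.8
  endloop
 endfacet
 facet normal 0.988 -0.112 0.106
  outer loop
   vertex 2.7 2.8 4.3
   vertex 2.6 0.5 2.8
   vertex 3.0 4.5 3.3
  endloop
 endfacet
 facet normal 0.921 -0.044 -0.387
  outer loop
   vertex 2.3 3.9 1.7
   vertex 3.0 4.5 3.3
   vertex 2.6 0.5 2.8
  endloop
 endfacet
 facet normal 0.493 -0.228 -0.840
  outer loop
   vertex 2.3 3.9 1.7
   vertex 2.6 0.5 2.8
   vertex 1.0 3.3 1.1
  endloop
 endfacet
 facet normal -0.376 -0.222 0.900
  outer loop
   vertex 1.7 4.9 4.4
   vertex 0.0 1.7 2.9
   vertex 2.7 2.8 4.3
  endloop
 endfacet
 facet normal -0.872 0.487 -0.051
  outer loop
   vertex 1.7 4.9 4.4
   vertex 1.0 3.3 1.1
   vertex 0.0 1.7 2.9
  endloop
 endfacet
 facet normal -0.007 0.937 -0.349
  outer loop
   vertex 1.7 4.9 4.4
   vertex 3.0 4.5 3.3
   vertex 2.3 3.9 1.7
  endloop
 endfacet
 facet normal -0.235 0.893 -0.383
  outer loop
   vertex 1.7 4.9 4.4
   vertex 2.3 3.9 1.7
   vertex 1.0 3.3 1.1
  endloop
 endfacet
 facet normal 0.884 0.111 0.454
  outer loop
   vertex 2.5 4.8 4.2
   vertex 2.7 2.8 4.3
   vertex 3.0 4.5 3.3
  endloop
 endfacet
 facet normal 0.046 0.955 -0.293
  outer loop
   vertex 2.5 4.8 4.2
   vertex 3.0 4.5 3.3
   vertex 1.7 4.9 4.4
  endloop
 endfacet
 facet normal 0.250 0.073 0.965
  outer loop
   vertex 2.5 4.8 4.2
   vertex 1.7 4.9 4.4
   vertex 2.7 2.8 4.3
  endloop
 endfacet
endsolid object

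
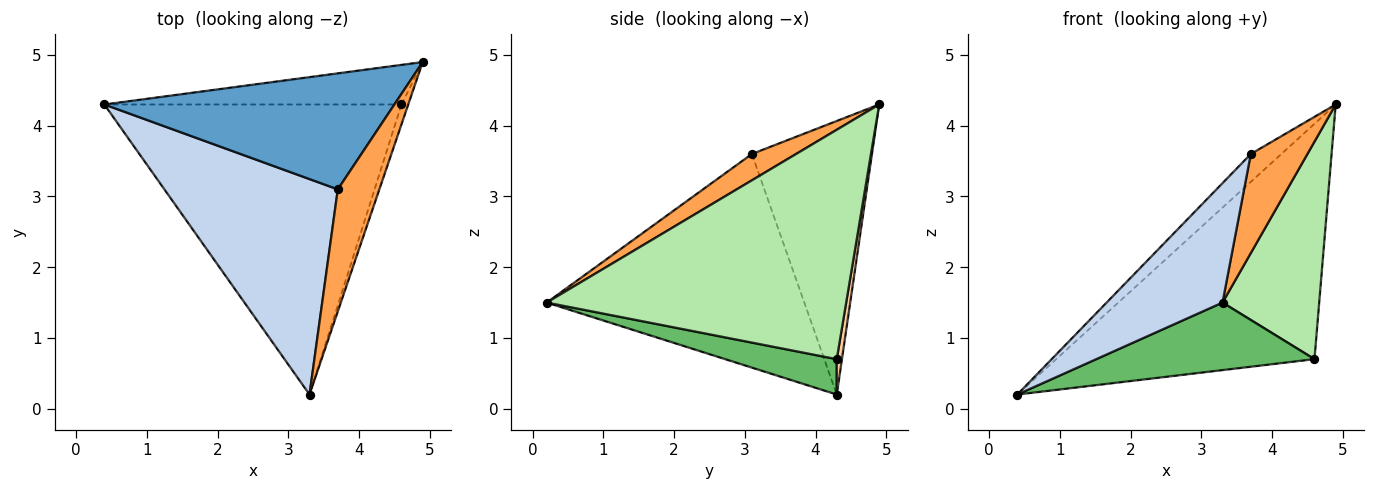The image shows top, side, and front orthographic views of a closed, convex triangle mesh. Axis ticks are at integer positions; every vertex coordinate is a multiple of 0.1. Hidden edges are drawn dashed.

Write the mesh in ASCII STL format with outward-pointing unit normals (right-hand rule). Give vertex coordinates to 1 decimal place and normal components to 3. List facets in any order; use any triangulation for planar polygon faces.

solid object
 facet normal -0.676 0.172 0.717
  outer loop
   vertex 3.7 3.1 3.6
   vertex 4.9 4.9 4.3
   vertex 0.4 4.3 0.2
  endloop
 endfacet
 facet normal -0.733 -0.330 0.595
  outer loop
   vertex 3.7 3.1 3.6
   vertex 0.4 4.3 0.2
   vertex 3.3 0.2 1.5
  endloop
 endfacet
 facet normal 0.442 -0.565 0.697
  outer loop
   vertex 3.7 3.1 3.6
   vertex 3.3 0.2 1.5
   vertex 4.9 4.9 4.3
  endloop
 endfacet
 facet normal 0.020 0.986 -0.166
  outer loop
   vertex 4.6 4.3 0.7
   vertex 0.4 4.3 0.2
   vertex 4.9 4.9 4.3
  endloop
 endfacet
 facet normal 0.115 -0.225 -0.967
  outer loop
   vertex 4.6 4.3 0.7
   vertex 3.3 0.2 1.5
   vertex 0.4 4.3 0.2
  endloop
 endfacet
 facet normal 0.951 -0.307 -0.028
  outer loop
   vertex 4.6 4.3 0.7
   vertex 4.9 4.9 4.3
   vertex 3.3 0.2 1.5
  endloop
 endfacet
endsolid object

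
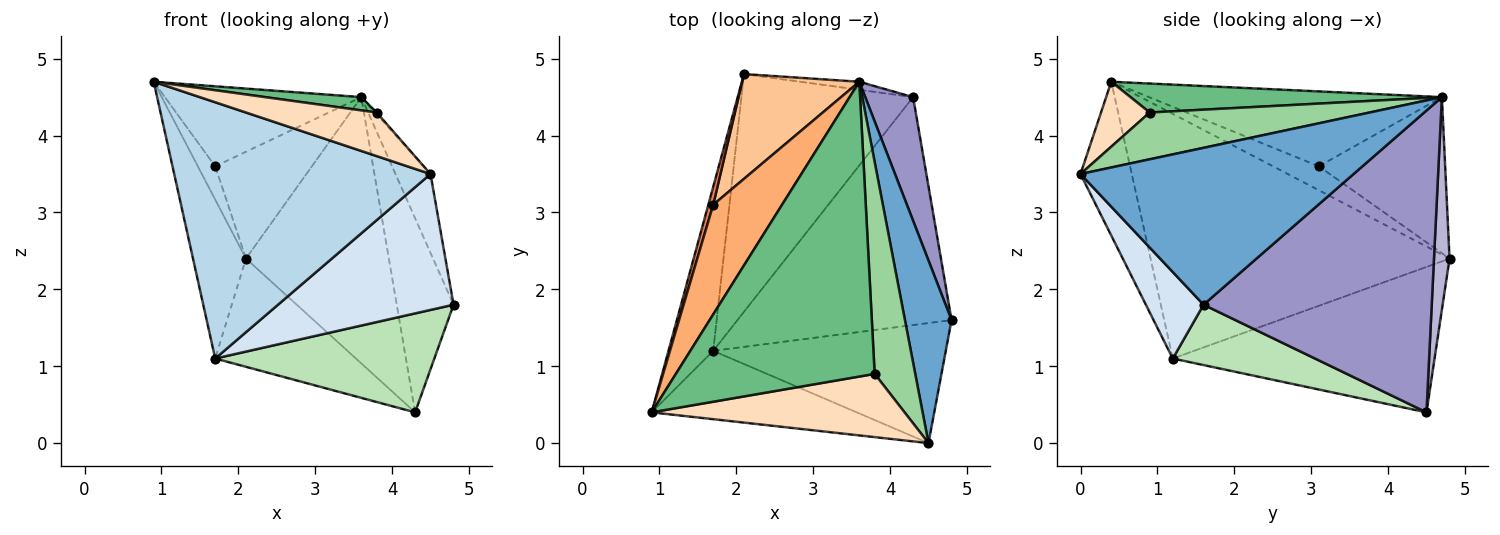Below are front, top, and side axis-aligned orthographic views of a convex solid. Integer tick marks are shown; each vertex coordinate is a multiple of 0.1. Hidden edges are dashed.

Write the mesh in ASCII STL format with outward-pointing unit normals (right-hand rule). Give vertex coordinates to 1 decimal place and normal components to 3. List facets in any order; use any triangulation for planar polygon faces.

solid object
 facet normal 0.951 0.122 0.283
  outer loop
   vertex 3.6 4.7 4.5
   vertex 4.5 0.0 3.5
   vertex 4.8 1.6 1.8
  endloop
 endfacet
 facet normal -0.969 0.172 -0.177
  outer loop
   vertex 1.7 1.2 1.1
   vertex 0.9 0.4 4.7
   vertex 2.1 4.8 2.4
  endloop
 endfacet
 facet normal -0.190 -0.949 -0.253
  outer loop
   vertex 1.7 1.2 1.1
   vertex 4.5 0.0 3.5
   vertex 0.9 0.4 4.7
  endloop
 endfacet
 facet normal 0.239 -0.728 -0.643
  outer loop
   vertex 1.7 1.2 1.1
   vertex 4.8 1.6 1.8
   vertex 4.5 0.0 3.5
  endloop
 endfacet
 facet normal -0.918 0.349 0.188
  outer loop
   vertex 1.7 3.1 3.6
   vertex 2.1 4.8 2.4
   vertex 0.9 0.4 4.7
  endloop
 endfacet
 facet normal -0.660 0.443 0.607
  outer loop
   vertex 1.7 3.1 3.6
   vertex 0.9 0.4 4.7
   vertex 3.6 4.7 4.5
  endloop
 endfacet
 facet normal -0.682 0.522 0.512
  outer loop
   vertex 1.7 3.1 3.6
   vertex 3.6 4.7 4.5
   vertex 2.1 4.8 2.4
  endloop
 endfacet
 facet normal 0.207 -0.555 0.806
  outer loop
   vertex 3.8 0.9 4.3
   vertex 0.9 0.4 4.7
   vertex 4.5 0.0 3.5
  endloop
 endfacet
 facet normal 0.144 -0.044 0.989
  outer loop
   vertex 3.8 0.9 4.3
   vertex 3.6 4.7 4.5
   vertex 0.9 0.4 4.7
  endloop
 endfacet
 facet normal 0.756 0.005 0.655
  outer loop
   vertex 3.8 0.9 4.3
   vertex 4.5 0.0 3.5
   vertex 3.6 4.7 4.5
  endloop
 endfacet
 facet normal 0.250 -0.386 -0.888
  outer loop
   vertex 4.3 4.5 0.4
   vertex 4.8 1.6 1.8
   vertex 1.7 1.2 1.1
  endloop
 endfacet
 facet normal -0.611 0.328 -0.721
  outer loop
   vertex 4.3 4.5 0.4
   vertex 1.7 1.2 1.1
   vertex 2.1 4.8 2.4
  endloop
 endfacet
 facet normal 0.959 0.239 0.152
  outer loop
   vertex 4.3 4.5 0.4
   vertex 3.6 4.7 4.5
   vertex 4.8 1.6 1.8
  endloop
 endfacet
 facet normal 0.108 0.994 -0.030
  outer loop
   vertex 4.3 4.5 0.4
   vertex 2.1 4.8 2.4
   vertex 3.6 4.7 4.5
  endloop
 endfacet
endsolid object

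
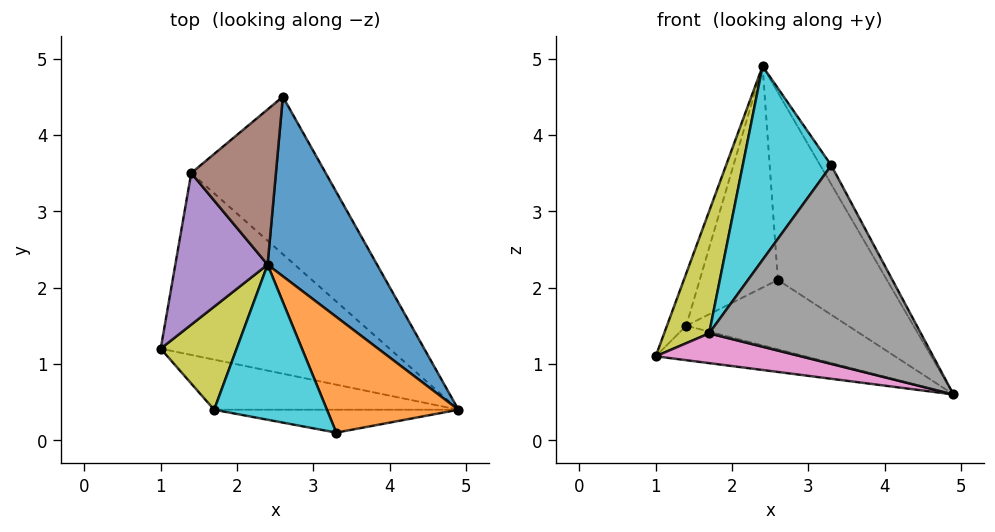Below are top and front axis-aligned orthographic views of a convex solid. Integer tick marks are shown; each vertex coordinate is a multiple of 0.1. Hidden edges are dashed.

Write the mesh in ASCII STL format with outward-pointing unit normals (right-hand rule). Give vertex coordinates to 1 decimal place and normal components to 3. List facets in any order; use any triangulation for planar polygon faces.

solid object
 facet normal 0.867 0.360 0.345
  outer loop
   vertex 2.4 2.3 4.9
   vertex 4.9 0.4 0.6
   vertex 2.6 4.5 2.1
  endloop
 endfacet
 facet normal 0.876 0.078 0.475
  outer loop
   vertex 3.3 0.1 3.6
   vertex 4.9 0.4 0.6
   vertex 2.4 2.3 4.9
  endloop
 endfacet
 facet normal -0.087 0.185 -0.979
  outer loop
   vertex 1.4 3.5 1.5
   vertex 4.9 0.4 0.6
   vertex 1.0 1.2 1.1
  endloop
 endfacet
 facet normal 0.121 0.400 -0.908
  outer loop
   vertex 1.4 3.5 1.5
   vertex 2.6 4.5 2.1
   vertex 4.9 0.4 0.6
  endloop
 endfacet
 facet normal -0.943 0.109 0.316
  outer loop
   vertex 1.4 3.5 1.5
   vertex 1.0 1.2 1.1
   vertex 2.4 2.3 4.9
  endloop
 endfacet
 facet normal -0.696 0.588 0.412
  outer loop
   vertex 1.4 3.5 1.5
   vertex 2.4 2.3 4.9
   vertex 2.6 4.5 2.1
  endloop
 endfacet
 facet normal -0.210 -0.499 -0.841
  outer loop
   vertex 1.7 0.4 1.4
   vertex 1.0 1.2 1.1
   vertex 4.9 0.4 0.6
  endloop
 endfacet
 facet normal -0.029 -0.993 -0.115
  outer loop
   vertex 1.7 0.4 1.4
   vertex 4.9 0.4 0.6
   vertex 3.3 0.1 3.6
  endloop
 endfacet
 facet normal -0.755 -0.502 0.423
  outer loop
   vertex 1.7 0.4 1.4
   vertex 2.4 2.3 4.9
   vertex 1.0 1.2 1.1
  endloop
 endfacet
 facet normal -0.709 -0.550 0.441
  outer loop
   vertex 1.7 0.4 1.4
   vertex 3.3 0.1 3.6
   vertex 2.4 2.3 4.9
  endloop
 endfacet
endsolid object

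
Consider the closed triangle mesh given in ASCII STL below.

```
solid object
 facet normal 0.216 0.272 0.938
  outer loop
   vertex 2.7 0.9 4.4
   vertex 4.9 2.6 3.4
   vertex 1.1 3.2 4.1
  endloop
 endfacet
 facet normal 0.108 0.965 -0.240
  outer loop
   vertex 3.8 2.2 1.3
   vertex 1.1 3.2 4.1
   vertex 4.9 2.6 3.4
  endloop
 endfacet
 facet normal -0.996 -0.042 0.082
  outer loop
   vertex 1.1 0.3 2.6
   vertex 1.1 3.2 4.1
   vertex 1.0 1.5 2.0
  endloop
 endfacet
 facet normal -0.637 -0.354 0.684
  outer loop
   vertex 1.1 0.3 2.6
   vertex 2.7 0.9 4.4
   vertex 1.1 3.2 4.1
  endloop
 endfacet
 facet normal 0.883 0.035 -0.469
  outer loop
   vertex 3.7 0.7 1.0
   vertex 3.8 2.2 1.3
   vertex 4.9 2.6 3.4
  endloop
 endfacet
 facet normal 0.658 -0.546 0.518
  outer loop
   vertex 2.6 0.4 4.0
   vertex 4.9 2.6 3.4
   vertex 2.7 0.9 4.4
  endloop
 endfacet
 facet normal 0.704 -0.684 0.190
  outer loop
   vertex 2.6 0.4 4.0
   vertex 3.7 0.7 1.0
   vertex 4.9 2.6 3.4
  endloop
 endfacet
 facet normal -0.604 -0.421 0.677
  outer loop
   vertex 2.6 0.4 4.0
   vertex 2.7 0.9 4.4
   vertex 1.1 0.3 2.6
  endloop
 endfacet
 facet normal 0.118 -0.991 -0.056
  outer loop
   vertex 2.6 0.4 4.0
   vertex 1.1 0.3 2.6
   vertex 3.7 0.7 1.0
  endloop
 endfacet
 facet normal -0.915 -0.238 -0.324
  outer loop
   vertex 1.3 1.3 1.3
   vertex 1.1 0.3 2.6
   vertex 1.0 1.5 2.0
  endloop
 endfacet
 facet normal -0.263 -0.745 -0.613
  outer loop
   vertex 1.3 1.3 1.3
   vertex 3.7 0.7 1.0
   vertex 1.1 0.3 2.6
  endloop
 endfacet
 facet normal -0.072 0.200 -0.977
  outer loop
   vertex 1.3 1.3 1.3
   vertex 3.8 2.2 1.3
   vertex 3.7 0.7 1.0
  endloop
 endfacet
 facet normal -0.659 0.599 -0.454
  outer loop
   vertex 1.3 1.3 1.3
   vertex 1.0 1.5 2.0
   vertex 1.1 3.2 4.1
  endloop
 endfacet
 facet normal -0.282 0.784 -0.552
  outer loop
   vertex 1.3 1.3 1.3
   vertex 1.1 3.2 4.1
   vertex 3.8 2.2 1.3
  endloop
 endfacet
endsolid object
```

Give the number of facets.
14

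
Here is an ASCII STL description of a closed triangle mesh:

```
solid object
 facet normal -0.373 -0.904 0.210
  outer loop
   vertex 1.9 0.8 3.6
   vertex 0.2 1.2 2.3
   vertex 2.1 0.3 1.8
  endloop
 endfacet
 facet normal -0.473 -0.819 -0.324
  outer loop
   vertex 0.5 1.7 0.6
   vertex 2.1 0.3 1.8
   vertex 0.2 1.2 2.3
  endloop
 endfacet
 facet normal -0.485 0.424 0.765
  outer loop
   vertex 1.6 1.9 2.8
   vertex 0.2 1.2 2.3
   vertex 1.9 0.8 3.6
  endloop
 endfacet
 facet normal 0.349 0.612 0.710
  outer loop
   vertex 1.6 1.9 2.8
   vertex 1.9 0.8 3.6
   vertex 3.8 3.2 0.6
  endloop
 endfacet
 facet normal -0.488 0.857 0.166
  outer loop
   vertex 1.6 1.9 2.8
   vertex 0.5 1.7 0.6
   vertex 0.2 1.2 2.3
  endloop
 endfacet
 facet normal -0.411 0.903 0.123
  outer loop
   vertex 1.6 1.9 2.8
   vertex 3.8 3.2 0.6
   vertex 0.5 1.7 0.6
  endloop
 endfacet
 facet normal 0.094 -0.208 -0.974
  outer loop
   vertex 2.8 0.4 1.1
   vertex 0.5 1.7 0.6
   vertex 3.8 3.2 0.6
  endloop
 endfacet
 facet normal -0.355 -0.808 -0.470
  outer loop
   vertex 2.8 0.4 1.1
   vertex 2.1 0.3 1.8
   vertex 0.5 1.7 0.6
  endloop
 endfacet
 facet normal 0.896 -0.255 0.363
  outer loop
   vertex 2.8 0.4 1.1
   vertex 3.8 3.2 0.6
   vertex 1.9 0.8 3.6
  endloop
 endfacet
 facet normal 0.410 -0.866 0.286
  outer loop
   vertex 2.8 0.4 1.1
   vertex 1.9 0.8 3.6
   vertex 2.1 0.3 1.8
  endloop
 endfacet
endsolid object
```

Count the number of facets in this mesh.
10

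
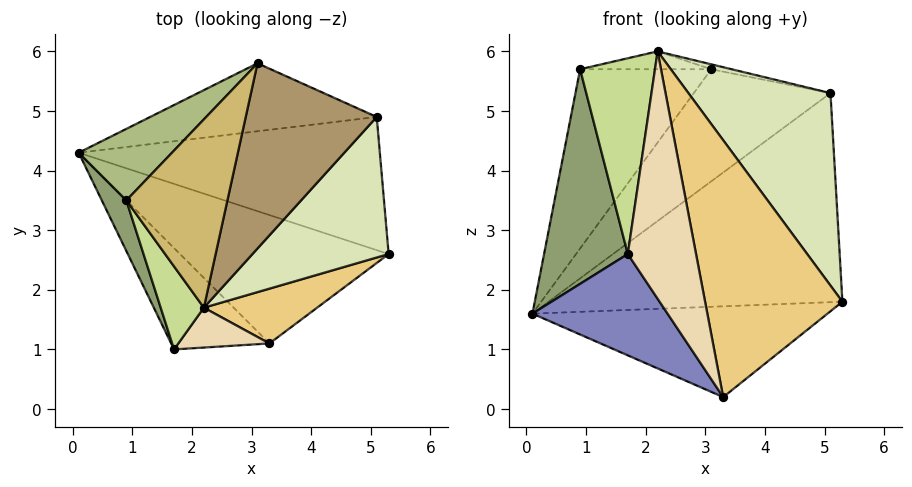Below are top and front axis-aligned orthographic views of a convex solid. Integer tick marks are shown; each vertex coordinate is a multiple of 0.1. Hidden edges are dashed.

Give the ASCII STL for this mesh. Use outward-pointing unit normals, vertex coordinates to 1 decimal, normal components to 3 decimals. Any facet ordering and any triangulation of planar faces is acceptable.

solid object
 facet normal 0.215 0.564 -0.797
  outer loop
   vertex 3.3 1.1 0.2
   vertex 0.1 4.3 1.6
   vertex 5.3 2.6 1.8
  endloop
 endfacet
 facet normal -0.713 -0.496 -0.496
  outer loop
   vertex 3.3 1.1 0.2
   vertex 1.7 1.0 2.6
   vertex 0.1 4.3 1.6
  endloop
 endfacet
 facet normal 0.284 0.809 -0.515
  outer loop
   vertex 5.1 4.9 5.3
   vertex 5.3 2.6 1.8
   vertex 0.1 4.3 1.6
  endloop
 endfacet
 facet normal 0.271 0.823 -0.499
  outer loop
   vertex 5.1 4.9 5.3
   vertex 0.1 4.3 1.6
   vertex 3.1 5.8 5.7
  endloop
 endfacet
 facet normal -0.907 -0.410 0.097
  outer loop
   vertex 0.9 3.5 5.7
   vertex 0.1 4.3 1.6
   vertex 1.7 1.0 2.6
  endloop
 endfacet
 facet normal -0.697 0.666 0.266
  outer loop
   vertex 0.9 3.5 5.7
   vertex 3.1 5.8 5.7
   vertex 0.1 4.3 1.6
  endloop
 endfacet
 facet normal -0.807 -0.544 0.231
  outer loop
   vertex 2.2 1.7 6.0
   vertex 0.9 3.5 5.7
   vertex 1.7 1.0 2.6
  endloop
 endfacet
 facet normal 0.719 -0.562 0.410
  outer loop
   vertex 2.2 1.7 6.0
   vertex 5.3 2.6 1.8
   vertex 5.1 4.9 5.3
  endloop
 endfacet
 facet normal 0.207 0.026 0.978
  outer loop
   vertex 2.2 1.7 6.0
   vertex 5.1 4.9 5.3
   vertex 3.1 5.8 5.7
  endloop
 endfacet
 facet normal -0.098 0.094 0.991
  outer loop
   vertex 2.2 1.7 6.0
   vertex 3.1 5.8 5.7
   vertex 0.9 3.5 5.7
  endloop
 endfacet
 facet normal 0.493 -0.851 0.182
  outer loop
   vertex 2.2 1.7 6.0
   vertex 3.3 1.1 0.2
   vertex 5.3 2.6 1.8
  endloop
 endfacet
 facet normal 0.288 -0.946 0.152
  outer loop
   vertex 2.2 1.7 6.0
   vertex 1.7 1.0 2.6
   vertex 3.3 1.1 0.2
  endloop
 endfacet
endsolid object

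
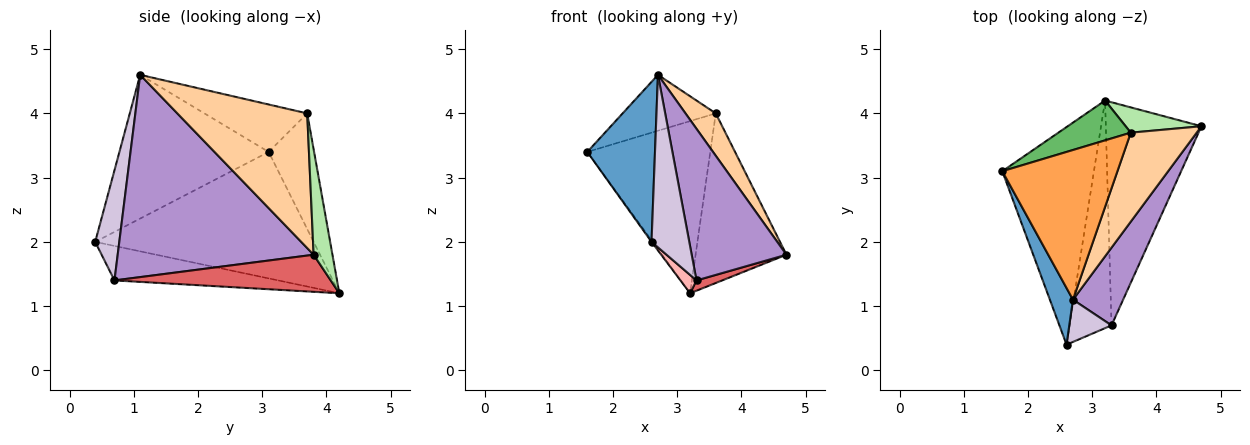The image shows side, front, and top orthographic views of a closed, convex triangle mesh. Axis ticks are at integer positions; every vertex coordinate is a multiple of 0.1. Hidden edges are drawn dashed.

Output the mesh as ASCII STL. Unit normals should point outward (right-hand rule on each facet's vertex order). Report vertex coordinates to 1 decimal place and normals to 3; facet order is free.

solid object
 facet normal -0.901 -0.409 0.145
  outer loop
   vertex 2.7 1.1 4.6
   vertex 1.6 3.1 3.4
   vertex 2.6 0.4 2.0
  endloop
 endfacet
 facet normal -0.810 0.004 -0.587
  outer loop
   vertex 3.2 4.2 1.2
   vertex 2.6 0.4 2.0
   vertex 1.6 3.1 3.4
  endloop
 endfacet
 facet normal -0.360 0.326 0.874
  outer loop
   vertex 3.6 3.7 4.0
   vertex 1.6 3.1 3.4
   vertex 2.7 1.1 4.6
  endloop
 endfacet
 facet normal 0.879 -0.205 0.430
  outer loop
   vertex 3.6 3.7 4.0
   vertex 2.7 1.1 4.6
   vertex 4.7 3.8 1.8
  endloop
 endfacet
 facet normal -0.339 0.917 0.212
  outer loop
   vertex 3.6 3.7 4.0
   vertex 3.2 4.2 1.2
   vertex 1.6 3.1 3.4
  endloop
 endfacet
 facet normal 0.201 0.969 0.144
  outer loop
   vertex 3.6 3.7 4.0
   vertex 4.7 3.8 1.8
   vertex 3.2 4.2 1.2
  endloop
 endfacet
 facet normal 0.361 -0.043 -0.932
  outer loop
   vertex 3.3 0.7 1.4
   vertex 3.2 4.2 1.2
   vertex 4.7 3.8 1.8
  endloop
 endfacet
 facet normal -0.634 -0.062 -0.771
  outer loop
   vertex 3.3 0.7 1.4
   vertex 2.6 0.4 2.0
   vertex 3.2 4.2 1.2
  endloop
 endfacet
 facet normal 0.879 -0.425 0.218
  outer loop
   vertex 3.3 0.7 1.4
   vertex 4.7 3.8 1.8
   vertex 2.7 1.1 4.6
  endloop
 endfacet
 facet normal 0.527 -0.826 0.202
  outer loop
   vertex 3.3 0.7 1.4
   vertex 2.7 1.1 4.6
   vertex 2.6 0.4 2.0
  endloop
 endfacet
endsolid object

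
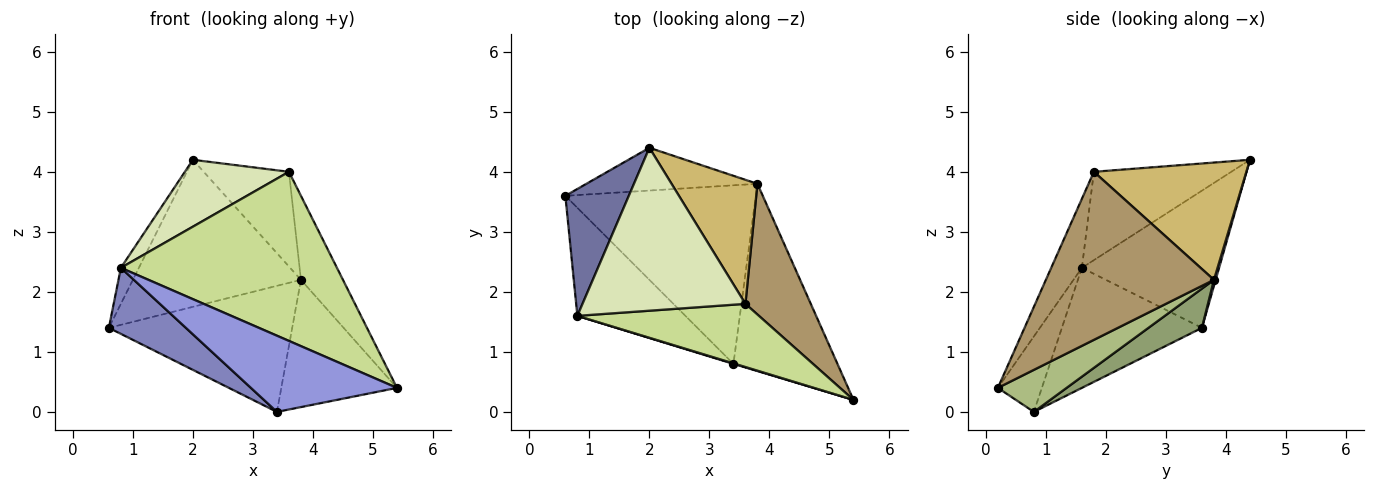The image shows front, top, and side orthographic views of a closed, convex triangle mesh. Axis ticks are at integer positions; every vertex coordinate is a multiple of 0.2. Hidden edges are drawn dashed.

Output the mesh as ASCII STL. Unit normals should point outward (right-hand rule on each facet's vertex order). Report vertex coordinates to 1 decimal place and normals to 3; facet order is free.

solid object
 facet normal -0.901 0.118 0.417
  outer loop
   vertex 0.8 1.6 2.4
   vertex 2.0 4.4 4.2
   vertex 0.6 3.6 1.4
  endloop
 endfacet
 facet normal -0.688 -0.378 -0.619
  outer loop
   vertex 0.8 1.6 2.4
   vertex 0.6 3.6 1.4
   vertex 3.4 0.8 0.0
  endloop
 endfacet
 facet normal -0.289 -0.957 0.007
  outer loop
   vertex 0.8 1.6 2.4
   vertex 3.4 0.8 0.0
   vertex 5.4 0.2 0.4
  endloop
 endfacet
 facet normal 0.010 0.960 -0.279
  outer loop
   vertex 3.8 3.8 2.2
   vertex 0.6 3.6 1.4
   vertex 2.0 4.4 4.2
  endloop
 endfacet
 facet normal 0.166 0.569 -0.806
  outer loop
   vertex 3.8 3.8 2.2
   vertex 3.4 0.8 0.0
   vertex 0.6 3.6 1.4
  endloop
 endfacet
 facet normal 0.317 0.533 -0.785
  outer loop
   vertex 3.8 3.8 2.2
   vertex 5.4 0.2 0.4
   vertex 3.4 0.8 0.0
  endloop
 endfacet
 facet normal -0.132 -0.929 0.347
  outer loop
   vertex 3.6 1.8 4.0
   vertex 0.8 1.6 2.4
   vertex 5.4 0.2 0.4
  endloop
 endfacet
 facet normal -0.448 -0.339 0.827
  outer loop
   vertex 3.6 1.8 4.0
   vertex 2.0 4.4 4.2
   vertex 0.8 1.6 2.4
  endloop
 endfacet
 facet normal 0.908 0.227 0.353
  outer loop
   vertex 3.6 1.8 4.0
   vertex 5.4 0.2 0.4
   vertex 3.8 3.8 2.2
  endloop
 endfacet
 facet normal 0.735 0.411 0.539
  outer loop
   vertex 3.6 1.8 4.0
   vertex 3.8 3.8 2.2
   vertex 2.0 4.4 4.2
  endloop
 endfacet
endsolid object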